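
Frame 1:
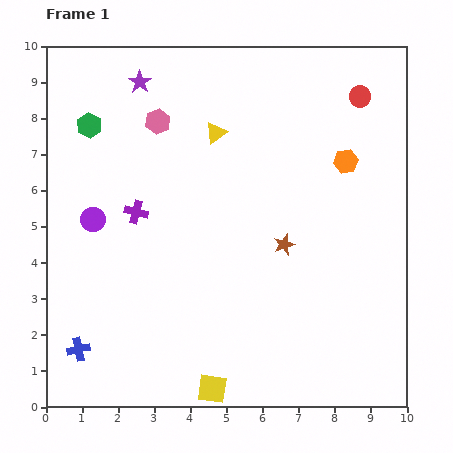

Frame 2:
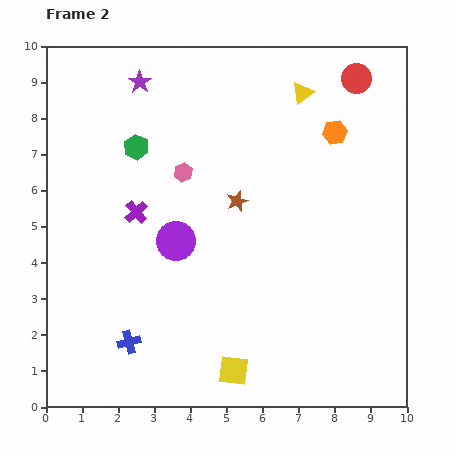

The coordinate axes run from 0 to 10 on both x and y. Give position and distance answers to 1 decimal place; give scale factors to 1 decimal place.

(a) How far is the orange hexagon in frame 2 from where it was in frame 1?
0.9

The orange hexagon moved from (8.3, 6.8) to (8.0, 7.6), a distance of √(0.3² + 0.8²) ≈ 0.9.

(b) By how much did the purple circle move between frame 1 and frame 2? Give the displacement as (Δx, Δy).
(2.3, -0.6)

The purple circle was at (1.3, 5.2) in frame 1 and (3.6, 4.6) in frame 2.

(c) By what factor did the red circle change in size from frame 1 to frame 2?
1.4×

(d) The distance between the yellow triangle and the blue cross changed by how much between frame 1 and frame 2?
+1.3

Distance in frame 1: 7.1. Distance in frame 2: 8.4.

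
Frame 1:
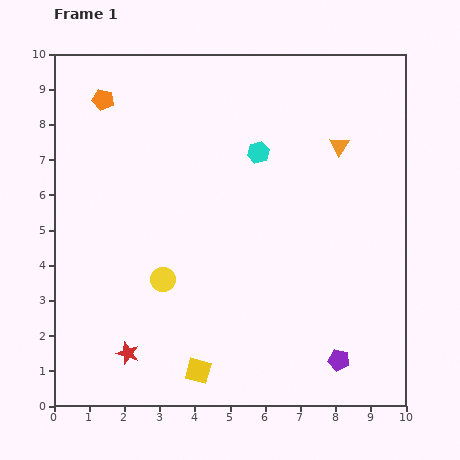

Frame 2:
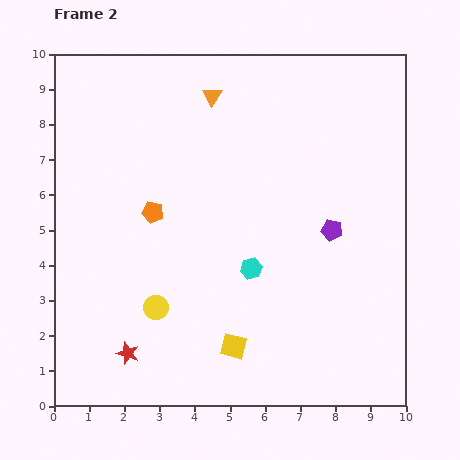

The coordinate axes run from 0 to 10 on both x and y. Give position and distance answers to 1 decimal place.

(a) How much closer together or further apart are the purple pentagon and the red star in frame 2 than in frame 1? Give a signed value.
+0.8

Distance in frame 1: 6.0. Distance in frame 2: 6.8.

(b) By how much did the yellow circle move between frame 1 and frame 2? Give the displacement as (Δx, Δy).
(-0.2, -0.8)

The yellow circle was at (3.1, 3.6) in frame 1 and (2.9, 2.8) in frame 2.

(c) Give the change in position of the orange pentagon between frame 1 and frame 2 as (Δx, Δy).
(1.4, -3.2)

The orange pentagon was at (1.4, 8.7) in frame 1 and (2.8, 5.5) in frame 2.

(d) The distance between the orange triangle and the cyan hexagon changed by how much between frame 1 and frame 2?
+2.7

Distance in frame 1: 2.3. Distance in frame 2: 5.0.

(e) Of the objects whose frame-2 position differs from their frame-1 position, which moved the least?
the yellow circle

(moved 0.8)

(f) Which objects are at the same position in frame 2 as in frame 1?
the red star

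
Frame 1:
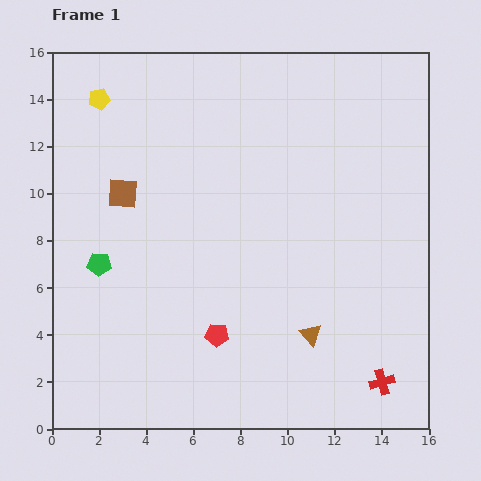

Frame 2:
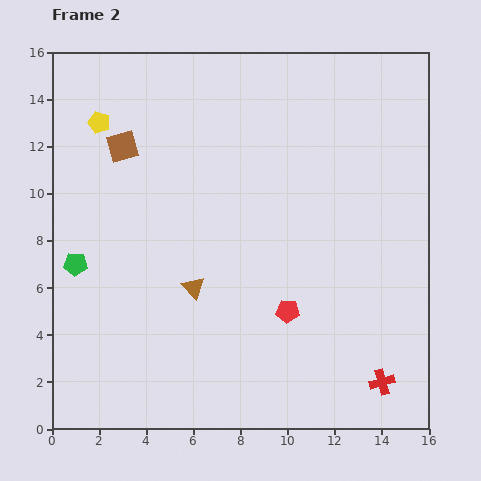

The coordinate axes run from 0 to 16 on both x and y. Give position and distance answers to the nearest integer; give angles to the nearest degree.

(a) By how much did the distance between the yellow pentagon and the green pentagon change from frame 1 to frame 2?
-1

Distance in frame 1: 7. Distance in frame 2: 6.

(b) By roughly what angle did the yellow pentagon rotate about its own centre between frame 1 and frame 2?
30° clockwise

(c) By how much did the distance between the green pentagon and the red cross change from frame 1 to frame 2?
+1

Distance in frame 1: 13. Distance in frame 2: 14.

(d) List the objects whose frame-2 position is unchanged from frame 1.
the red cross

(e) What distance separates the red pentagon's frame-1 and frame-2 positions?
3

The red pentagon moved from (7, 4) to (10, 5), a distance of √(3² + 1²) ≈ 3.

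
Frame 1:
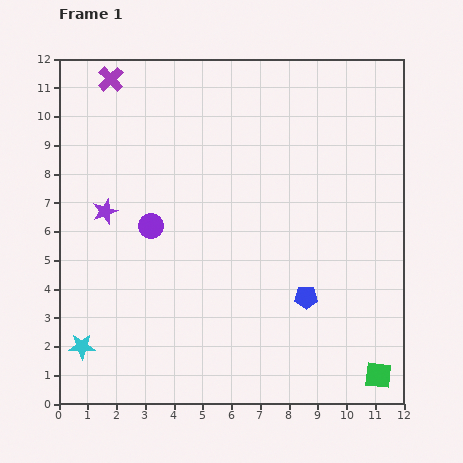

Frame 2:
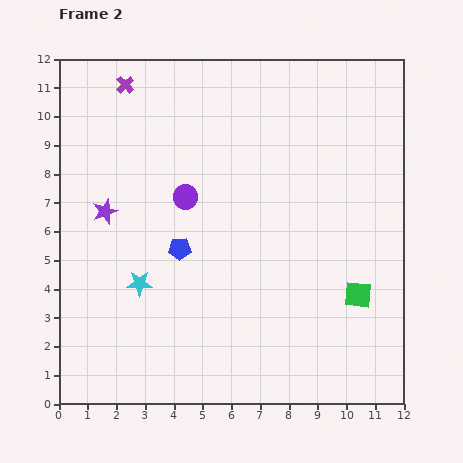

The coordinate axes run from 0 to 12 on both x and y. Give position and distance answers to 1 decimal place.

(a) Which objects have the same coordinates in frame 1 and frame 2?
the purple star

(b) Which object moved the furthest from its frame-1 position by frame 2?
the blue pentagon

(moved 4.7; next 3.0)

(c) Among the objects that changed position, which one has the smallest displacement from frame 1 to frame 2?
the purple cross

(moved 0.5)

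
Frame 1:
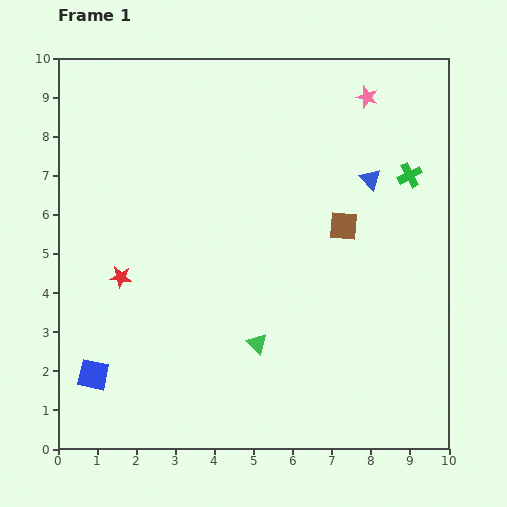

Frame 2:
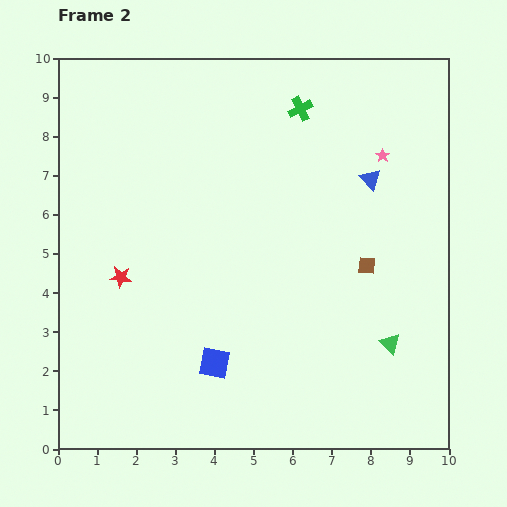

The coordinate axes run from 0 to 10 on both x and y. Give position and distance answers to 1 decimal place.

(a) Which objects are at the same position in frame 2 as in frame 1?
the blue triangle, the red star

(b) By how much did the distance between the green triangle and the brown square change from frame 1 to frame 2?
-1.6

Distance in frame 1: 3.7. Distance in frame 2: 2.1.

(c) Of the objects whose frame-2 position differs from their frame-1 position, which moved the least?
the brown square

(moved 1.2)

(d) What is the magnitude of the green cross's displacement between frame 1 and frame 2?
3.3

The green cross moved from (9.0, 7.0) to (6.2, 8.7), a distance of √(2.8² + 1.7²) ≈ 3.3.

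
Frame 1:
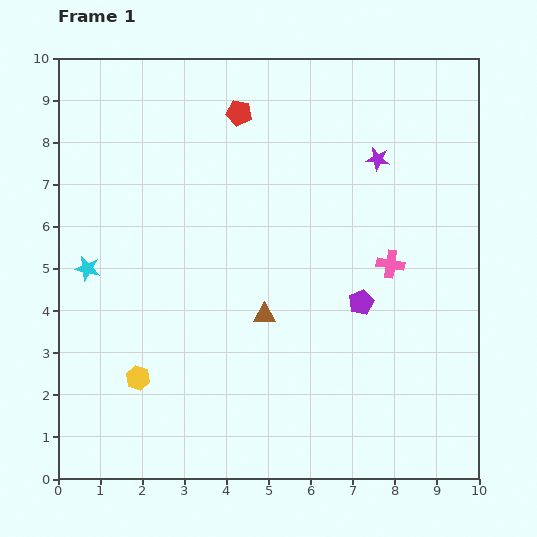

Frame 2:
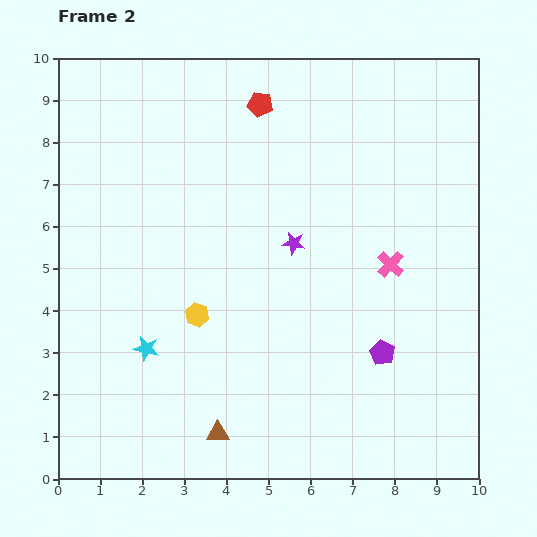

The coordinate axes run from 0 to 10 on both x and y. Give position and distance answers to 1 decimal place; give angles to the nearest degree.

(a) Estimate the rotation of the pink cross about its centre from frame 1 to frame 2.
34° clockwise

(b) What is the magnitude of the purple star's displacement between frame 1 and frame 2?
2.8

The purple star moved from (7.6, 7.6) to (5.6, 5.6), a distance of √(2.0² + 2.0²) ≈ 2.8.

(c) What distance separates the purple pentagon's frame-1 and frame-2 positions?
1.3

The purple pentagon moved from (7.2, 4.2) to (7.7, 3.0), a distance of √(0.5² + 1.2²) ≈ 1.3.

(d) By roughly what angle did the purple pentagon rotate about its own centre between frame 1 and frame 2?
19° counter-clockwise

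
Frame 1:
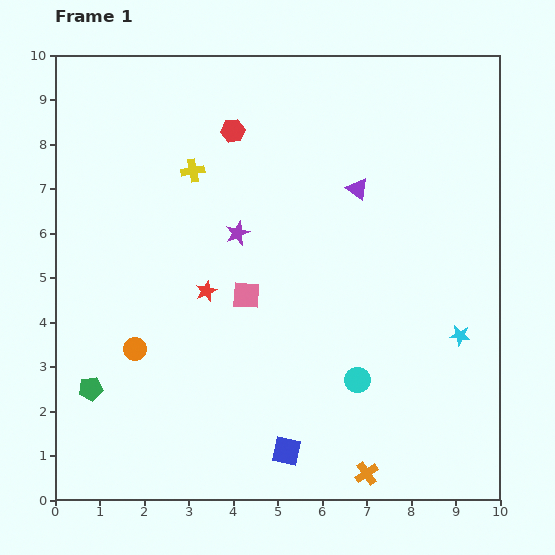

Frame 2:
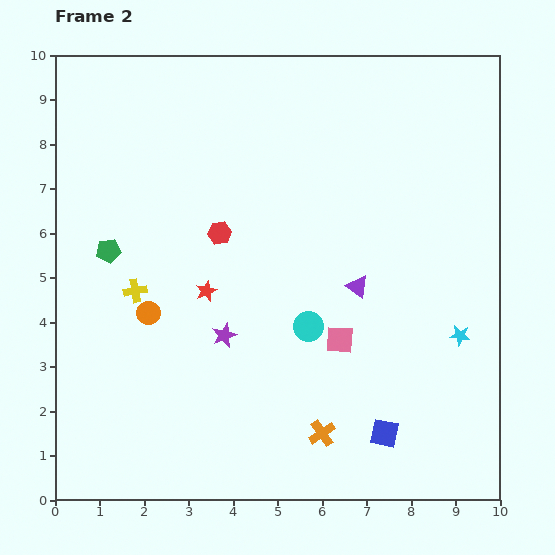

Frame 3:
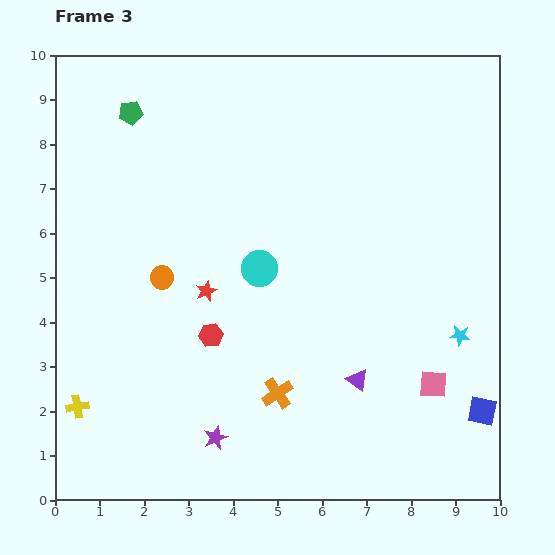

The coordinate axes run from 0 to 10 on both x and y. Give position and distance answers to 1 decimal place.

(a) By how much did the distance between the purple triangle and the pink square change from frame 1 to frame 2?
-2.2

Distance in frame 1: 3.5. Distance in frame 2: 1.3.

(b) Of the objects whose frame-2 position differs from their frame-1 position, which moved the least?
the orange circle

(moved 0.9)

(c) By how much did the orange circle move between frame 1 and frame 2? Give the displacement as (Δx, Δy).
(0.3, 0.8)

The orange circle was at (1.8, 3.4) in frame 1 and (2.1, 4.2) in frame 2.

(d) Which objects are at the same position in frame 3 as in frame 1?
the cyan star, the red star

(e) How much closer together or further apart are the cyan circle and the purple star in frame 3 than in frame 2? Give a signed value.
+2.0

Distance in frame 2: 1.9. Distance in frame 3: 3.9.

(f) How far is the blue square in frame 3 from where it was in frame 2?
2.3

The blue square moved from (7.4, 1.5) to (9.6, 2.0), a distance of √(2.2² + 0.5²) ≈ 2.3.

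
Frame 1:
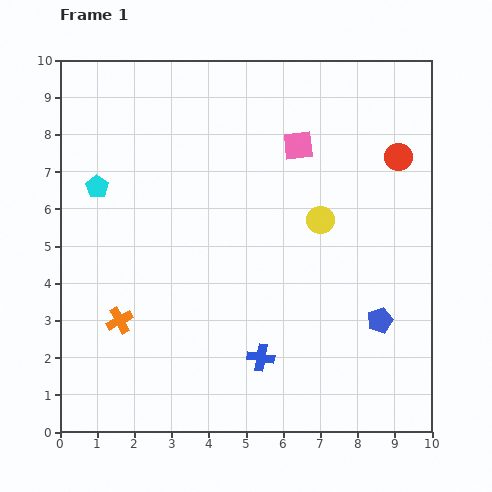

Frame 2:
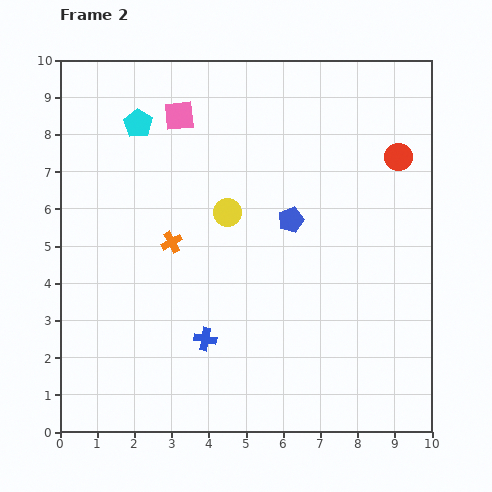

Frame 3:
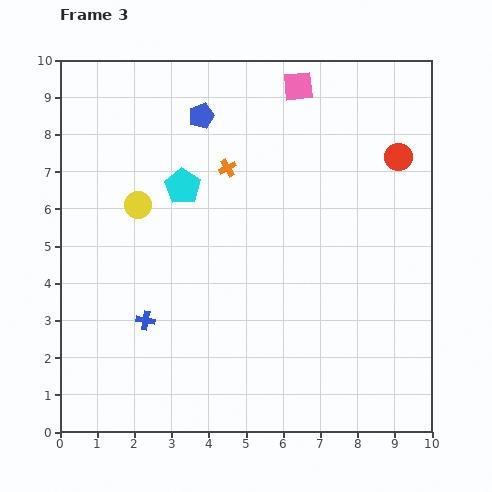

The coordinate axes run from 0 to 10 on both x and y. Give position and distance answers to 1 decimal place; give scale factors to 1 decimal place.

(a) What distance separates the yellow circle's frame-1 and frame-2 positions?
2.5

The yellow circle moved from (7.0, 5.7) to (4.5, 5.9), a distance of √(2.5² + 0.2²) ≈ 2.5.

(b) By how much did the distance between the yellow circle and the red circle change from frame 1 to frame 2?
+2.1

Distance in frame 1: 2.7. Distance in frame 2: 4.8.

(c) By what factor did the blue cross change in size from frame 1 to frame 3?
0.7×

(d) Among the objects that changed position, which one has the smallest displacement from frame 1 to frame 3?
the pink square

(moved 1.6)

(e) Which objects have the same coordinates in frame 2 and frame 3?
the red circle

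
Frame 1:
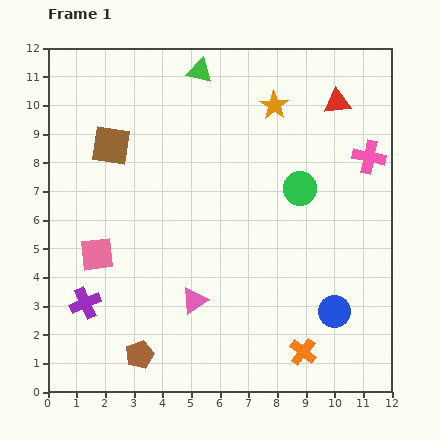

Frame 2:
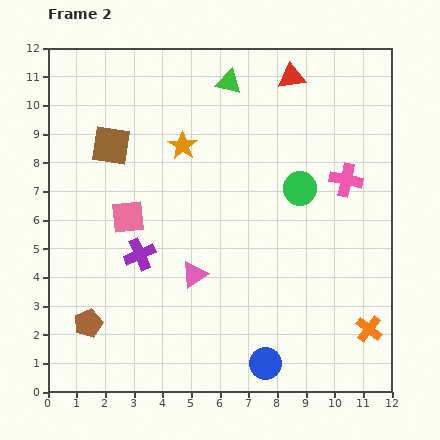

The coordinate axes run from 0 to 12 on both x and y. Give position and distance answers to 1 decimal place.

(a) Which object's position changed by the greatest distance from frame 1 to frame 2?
the orange star

(moved 3.5; next 3.0)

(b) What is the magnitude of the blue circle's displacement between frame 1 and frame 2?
3.0

The blue circle moved from (10.0, 2.8) to (7.6, 1.0), a distance of √(2.4² + 1.8²) ≈ 3.0.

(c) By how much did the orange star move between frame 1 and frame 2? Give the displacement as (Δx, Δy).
(-3.2, -1.4)

The orange star was at (7.9, 10.0) in frame 1 and (4.7, 8.6) in frame 2.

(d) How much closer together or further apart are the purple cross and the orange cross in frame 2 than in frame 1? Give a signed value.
+0.6

Distance in frame 1: 7.8. Distance in frame 2: 8.4.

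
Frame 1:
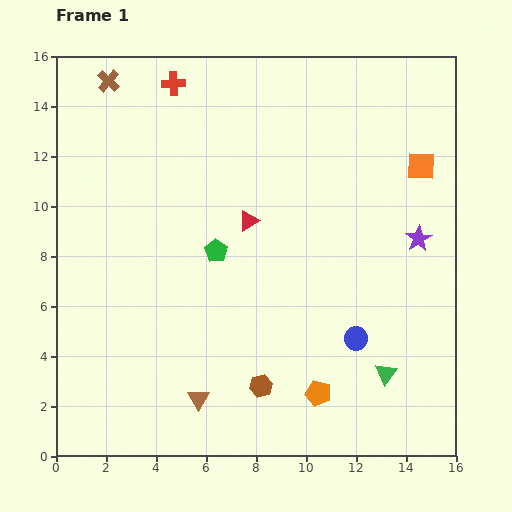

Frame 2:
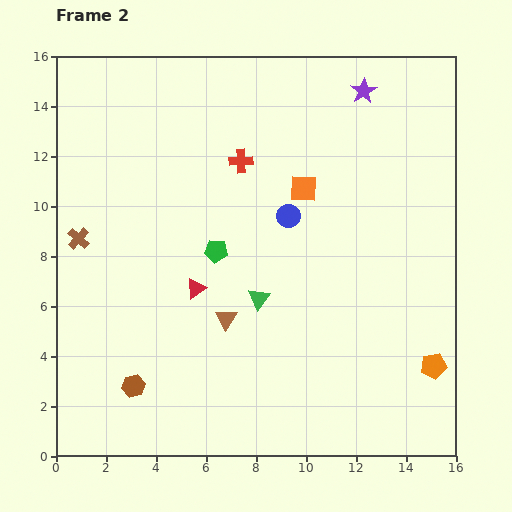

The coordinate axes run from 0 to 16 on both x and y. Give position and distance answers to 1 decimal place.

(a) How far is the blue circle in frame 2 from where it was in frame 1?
5.6

The blue circle moved from (12.0, 4.7) to (9.3, 9.6), a distance of √(2.7² + 4.9²) ≈ 5.6.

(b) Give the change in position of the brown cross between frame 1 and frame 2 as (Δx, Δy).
(-1.2, -6.3)

The brown cross was at (2.1, 15.0) in frame 1 and (0.9, 8.7) in frame 2.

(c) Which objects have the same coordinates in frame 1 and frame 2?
the green pentagon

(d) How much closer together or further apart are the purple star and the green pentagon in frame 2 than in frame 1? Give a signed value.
+0.6

Distance in frame 1: 8.1. Distance in frame 2: 8.7.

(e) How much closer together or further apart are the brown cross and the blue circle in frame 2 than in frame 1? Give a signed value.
-5.9

Distance in frame 1: 14.3. Distance in frame 2: 8.4.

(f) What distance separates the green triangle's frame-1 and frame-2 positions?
5.9

The green triangle moved from (13.2, 3.3) to (8.1, 6.3), a distance of √(5.1² + 3.0²) ≈ 5.9.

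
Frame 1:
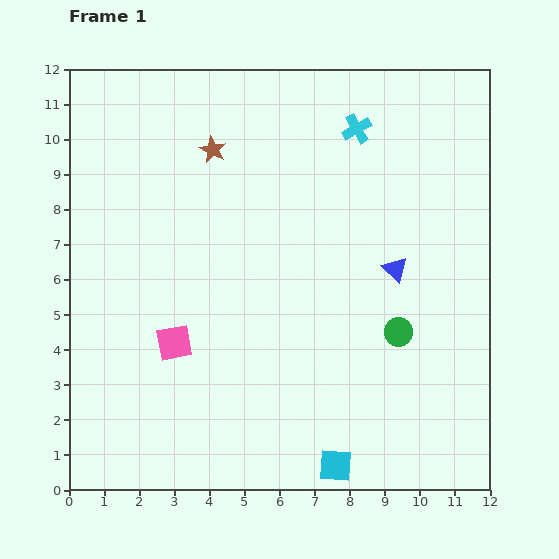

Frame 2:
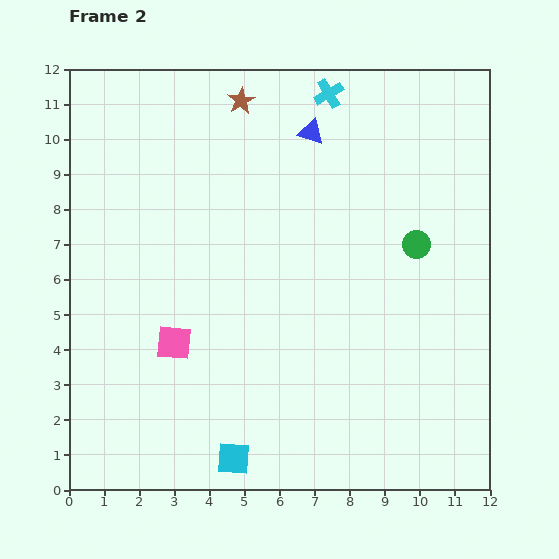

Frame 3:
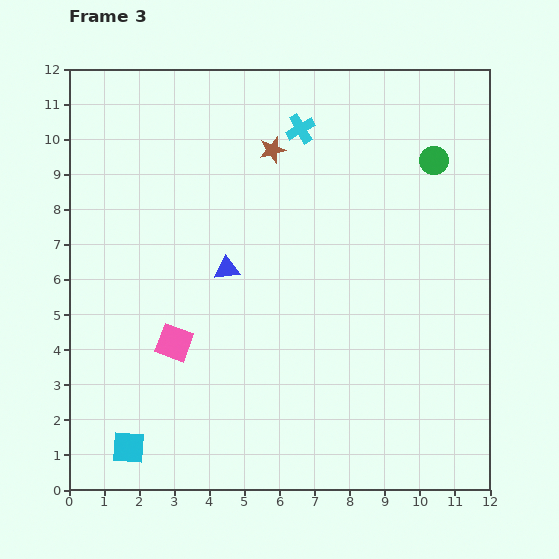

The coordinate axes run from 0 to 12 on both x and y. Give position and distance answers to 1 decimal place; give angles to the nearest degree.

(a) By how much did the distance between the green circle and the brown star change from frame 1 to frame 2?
-0.9

Distance in frame 1: 7.4. Distance in frame 2: 6.5.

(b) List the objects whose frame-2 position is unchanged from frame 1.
the pink square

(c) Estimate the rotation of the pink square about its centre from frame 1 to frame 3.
31° clockwise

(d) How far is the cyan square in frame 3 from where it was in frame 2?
3.0

The cyan square moved from (4.7, 0.9) to (1.7, 1.2), a distance of √(3.0² + 0.3²) ≈ 3.0.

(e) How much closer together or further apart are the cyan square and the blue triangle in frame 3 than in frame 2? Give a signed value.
-3.8

Distance in frame 2: 9.6. Distance in frame 3: 5.8.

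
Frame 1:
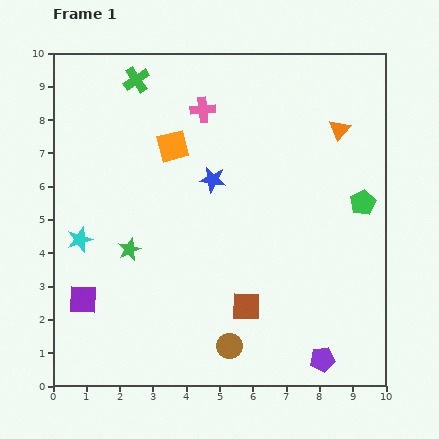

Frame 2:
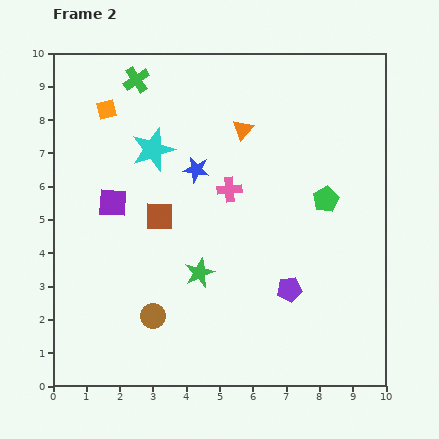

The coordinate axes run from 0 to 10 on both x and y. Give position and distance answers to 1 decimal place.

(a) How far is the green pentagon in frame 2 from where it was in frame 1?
1.1

The green pentagon moved from (9.3, 5.5) to (8.2, 5.6), a distance of √(1.1² + 0.1²) ≈ 1.1.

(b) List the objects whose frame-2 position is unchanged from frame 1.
the green cross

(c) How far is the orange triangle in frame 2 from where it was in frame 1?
2.9

The orange triangle moved from (8.6, 7.7) to (5.7, 7.7), a distance of √(2.9² + 0.0²) ≈ 2.9.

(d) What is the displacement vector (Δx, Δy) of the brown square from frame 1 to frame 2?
(-2.6, 2.7)

The brown square was at (5.8, 2.4) in frame 1 and (3.2, 5.1) in frame 2.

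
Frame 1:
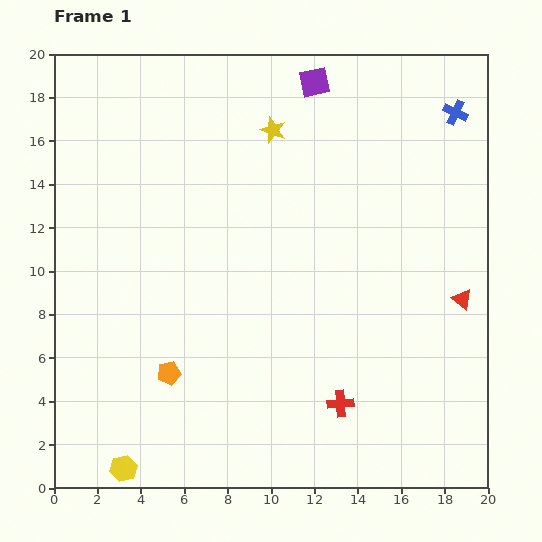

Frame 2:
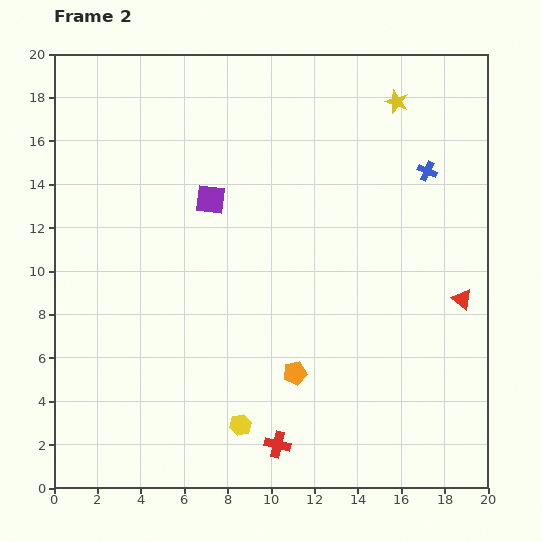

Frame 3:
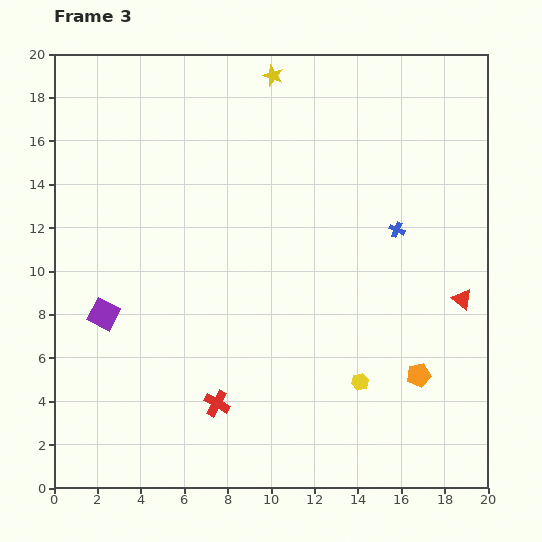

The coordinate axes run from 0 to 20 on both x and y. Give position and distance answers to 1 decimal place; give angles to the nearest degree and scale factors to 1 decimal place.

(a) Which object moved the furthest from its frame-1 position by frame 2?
the purple square

(moved 7.2; next 5.8)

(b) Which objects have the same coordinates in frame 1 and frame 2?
the red triangle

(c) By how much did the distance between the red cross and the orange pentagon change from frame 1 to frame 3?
+1.4

Distance in frame 1: 8.0. Distance in frame 3: 9.4.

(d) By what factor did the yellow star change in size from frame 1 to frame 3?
0.8×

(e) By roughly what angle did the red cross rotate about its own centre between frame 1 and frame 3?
34° clockwise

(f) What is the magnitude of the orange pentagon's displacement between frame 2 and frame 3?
5.7

The orange pentagon moved from (11.1, 5.3) to (16.8, 5.2), a distance of √(5.7² + 0.1²) ≈ 5.7.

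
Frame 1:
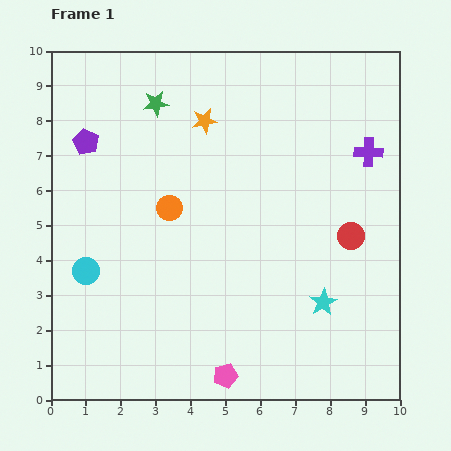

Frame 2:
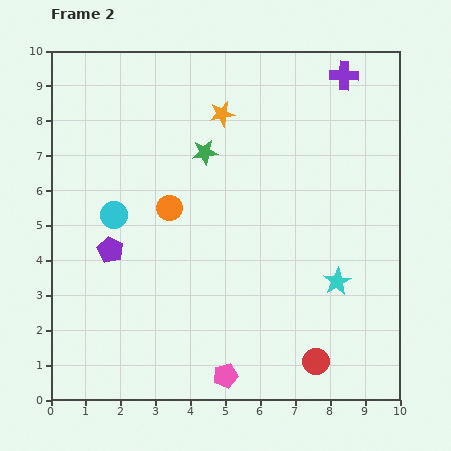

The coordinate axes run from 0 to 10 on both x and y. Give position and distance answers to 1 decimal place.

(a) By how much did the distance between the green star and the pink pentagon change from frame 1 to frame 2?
-1.7

Distance in frame 1: 8.1. Distance in frame 2: 6.4.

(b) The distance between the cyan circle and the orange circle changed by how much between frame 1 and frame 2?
-1.4

Distance in frame 1: 3.0. Distance in frame 2: 1.6.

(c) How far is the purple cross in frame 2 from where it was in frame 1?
2.3

The purple cross moved from (9.1, 7.1) to (8.4, 9.3), a distance of √(0.7² + 2.2²) ≈ 2.3.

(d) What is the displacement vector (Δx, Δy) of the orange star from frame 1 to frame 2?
(0.5, 0.2)

The orange star was at (4.4, 8.0) in frame 1 and (4.9, 8.2) in frame 2.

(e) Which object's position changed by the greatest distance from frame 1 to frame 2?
the red circle

(moved 3.7; next 3.2)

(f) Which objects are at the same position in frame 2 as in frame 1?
the orange circle, the pink pentagon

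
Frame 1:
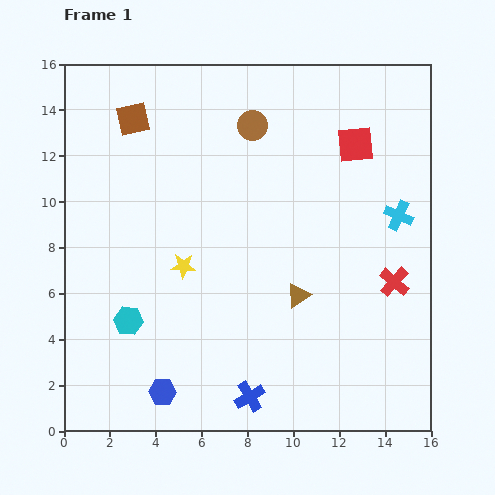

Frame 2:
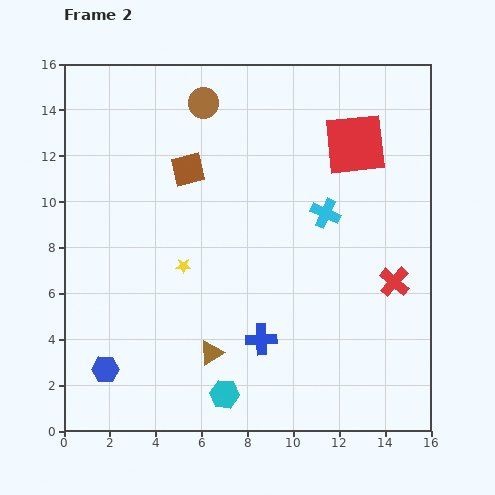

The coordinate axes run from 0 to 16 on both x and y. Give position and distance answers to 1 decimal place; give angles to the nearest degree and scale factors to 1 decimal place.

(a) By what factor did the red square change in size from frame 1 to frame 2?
1.7×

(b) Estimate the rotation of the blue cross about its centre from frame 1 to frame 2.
29° clockwise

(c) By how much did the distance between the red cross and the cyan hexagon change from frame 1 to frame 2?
-2.8

Distance in frame 1: 11.7. Distance in frame 2: 8.9.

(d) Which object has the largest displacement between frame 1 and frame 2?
the cyan hexagon

(moved 5.3; next 4.5)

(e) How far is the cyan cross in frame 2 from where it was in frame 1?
3.2

The cyan cross moved from (14.6, 9.4) to (11.4, 9.5), a distance of √(3.2² + 0.1²) ≈ 3.2.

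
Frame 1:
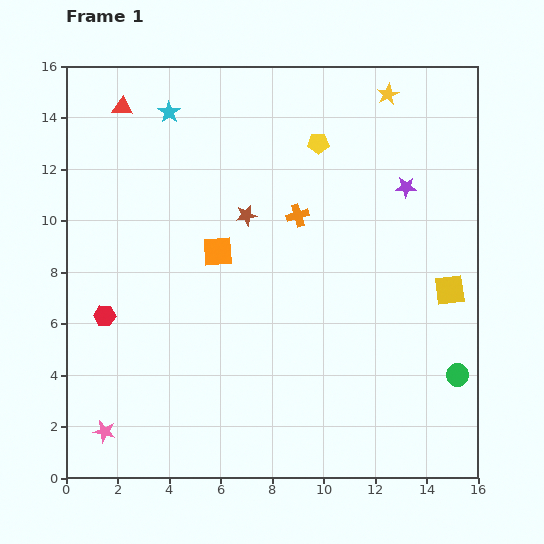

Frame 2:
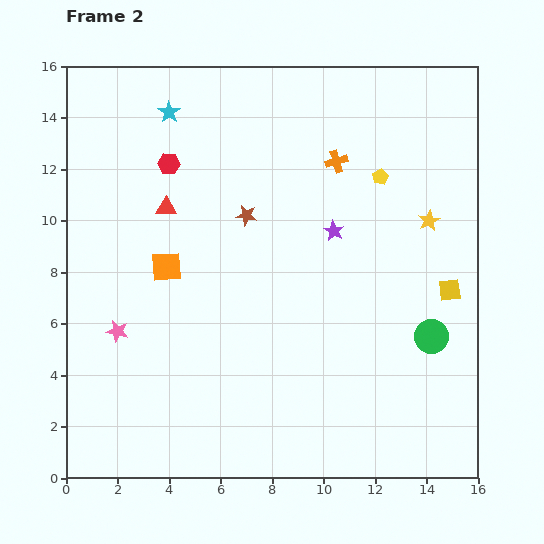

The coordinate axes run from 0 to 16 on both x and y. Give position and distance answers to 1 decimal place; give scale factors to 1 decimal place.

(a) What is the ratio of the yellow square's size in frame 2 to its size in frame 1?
0.7×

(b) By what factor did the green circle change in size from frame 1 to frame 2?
1.5×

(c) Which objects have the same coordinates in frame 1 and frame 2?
the brown star, the yellow square, the cyan star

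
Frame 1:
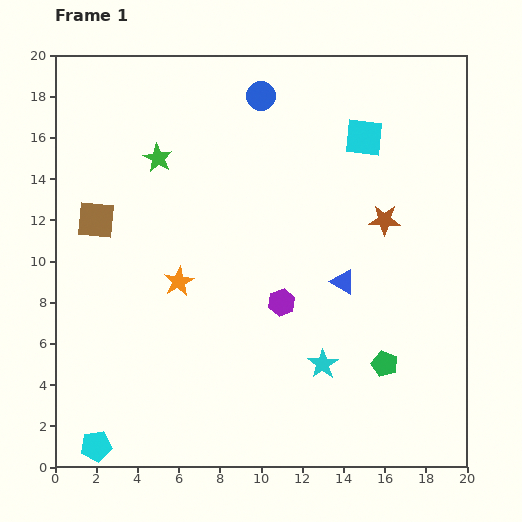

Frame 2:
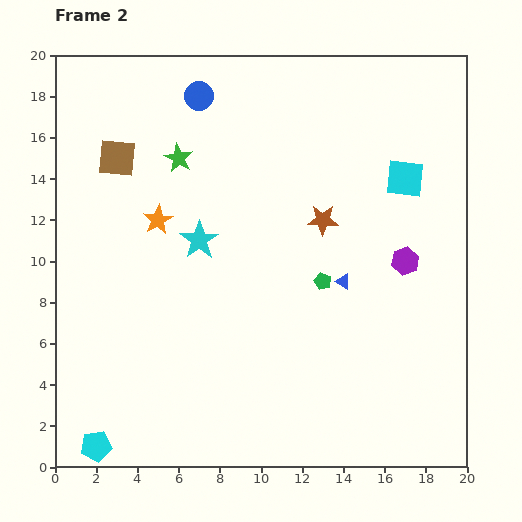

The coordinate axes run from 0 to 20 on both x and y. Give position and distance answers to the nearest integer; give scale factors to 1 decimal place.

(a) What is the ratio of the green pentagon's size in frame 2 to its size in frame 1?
0.7×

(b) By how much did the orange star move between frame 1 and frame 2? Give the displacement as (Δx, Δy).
(-1, 3)

The orange star was at (6, 9) in frame 1 and (5, 12) in frame 2.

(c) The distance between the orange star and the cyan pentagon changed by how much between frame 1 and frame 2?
+2

Distance in frame 1: 9. Distance in frame 2: 11.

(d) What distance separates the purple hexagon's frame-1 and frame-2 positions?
6

The purple hexagon moved from (11, 8) to (17, 10), a distance of √(6² + 2²) ≈ 6.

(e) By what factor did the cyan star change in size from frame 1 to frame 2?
1.3×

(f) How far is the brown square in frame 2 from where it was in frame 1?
3

The brown square moved from (2, 12) to (3, 15), a distance of √(1² + 3²) ≈ 3.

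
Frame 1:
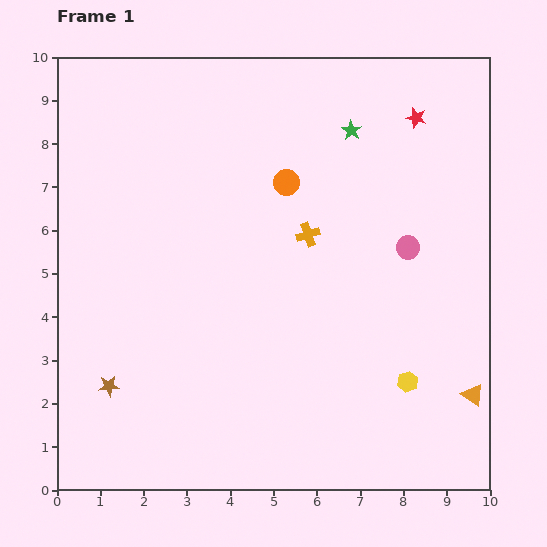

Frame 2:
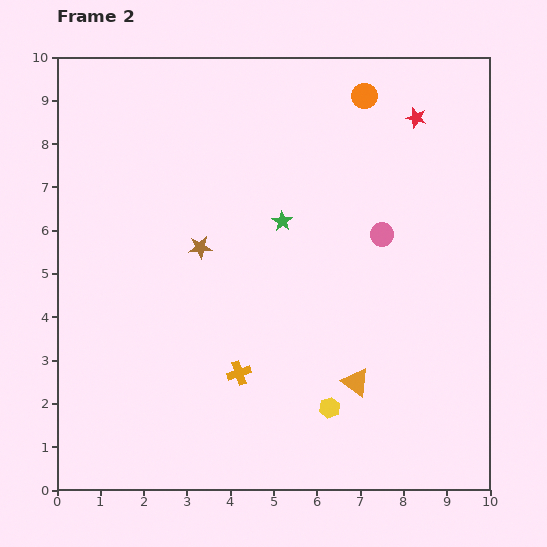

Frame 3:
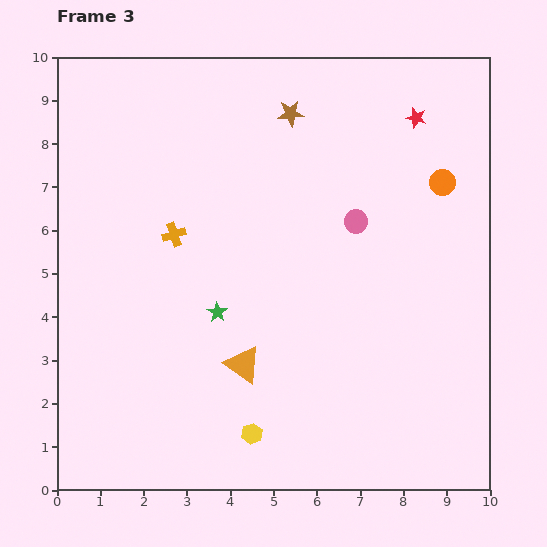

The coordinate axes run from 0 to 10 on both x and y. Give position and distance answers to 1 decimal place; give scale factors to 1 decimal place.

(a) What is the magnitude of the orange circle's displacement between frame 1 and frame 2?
2.7

The orange circle moved from (5.3, 7.1) to (7.1, 9.1), a distance of √(1.8² + 2.0²) ≈ 2.7.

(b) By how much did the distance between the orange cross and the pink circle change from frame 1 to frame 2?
+2.3

Distance in frame 1: 2.3. Distance in frame 2: 4.6.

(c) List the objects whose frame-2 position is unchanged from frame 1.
the red star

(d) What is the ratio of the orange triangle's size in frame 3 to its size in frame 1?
1.7×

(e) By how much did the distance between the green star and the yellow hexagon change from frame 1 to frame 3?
-3.0

Distance in frame 1: 5.9. Distance in frame 3: 2.9.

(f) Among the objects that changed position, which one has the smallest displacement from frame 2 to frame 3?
the pink circle

(moved 0.7)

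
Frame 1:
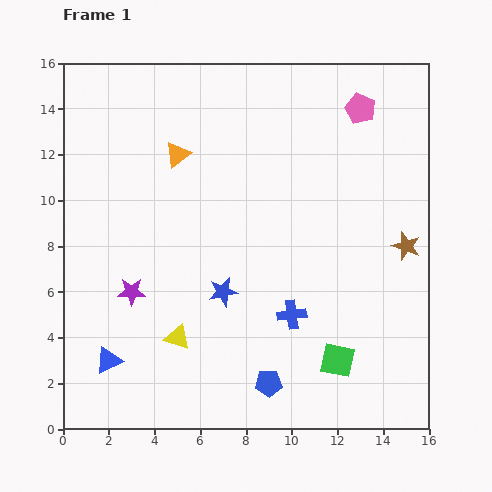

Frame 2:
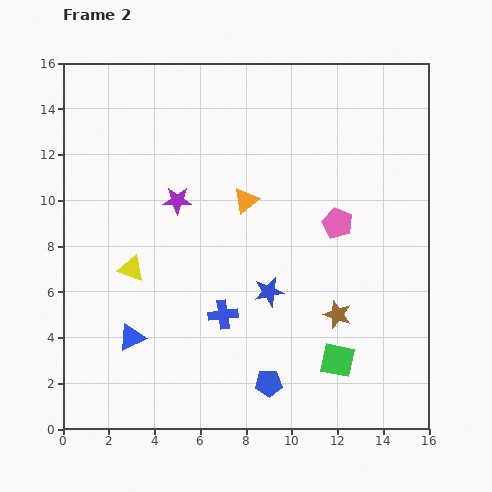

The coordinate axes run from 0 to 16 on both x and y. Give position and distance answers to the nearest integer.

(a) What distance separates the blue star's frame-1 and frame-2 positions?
2

The blue star moved from (7, 6) to (9, 6), a distance of √(2² + 0²) ≈ 2.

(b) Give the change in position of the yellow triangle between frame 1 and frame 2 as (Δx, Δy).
(-2, 3)

The yellow triangle was at (5, 4) in frame 1 and (3, 7) in frame 2.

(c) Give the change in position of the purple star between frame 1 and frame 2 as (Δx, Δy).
(2, 4)

The purple star was at (3, 6) in frame 1 and (5, 10) in frame 2.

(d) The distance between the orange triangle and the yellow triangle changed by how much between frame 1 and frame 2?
-2

Distance in frame 1: 8. Distance in frame 2: 6.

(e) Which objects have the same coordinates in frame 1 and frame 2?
the blue pentagon, the green square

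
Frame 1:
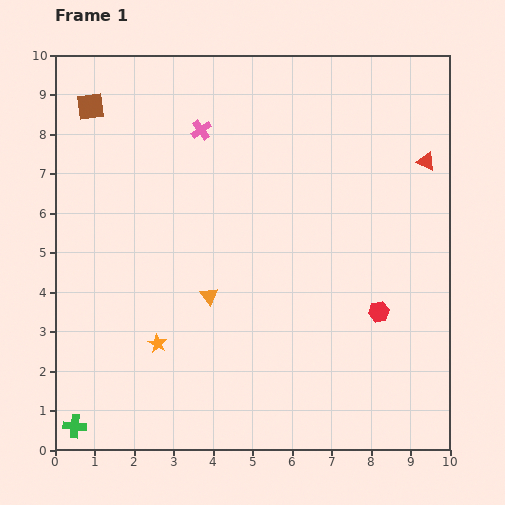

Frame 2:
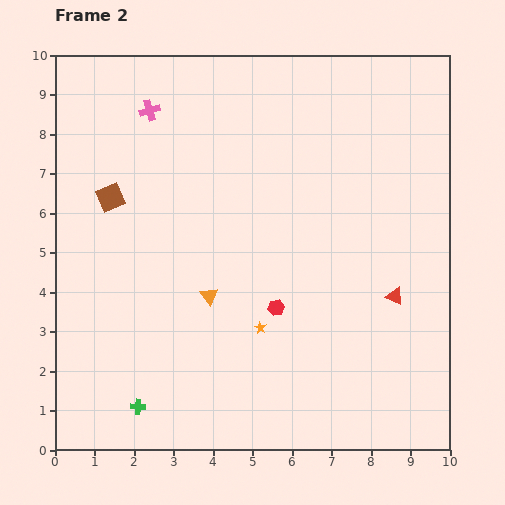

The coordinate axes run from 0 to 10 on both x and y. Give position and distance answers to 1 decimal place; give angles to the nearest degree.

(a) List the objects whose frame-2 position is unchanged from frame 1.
the orange triangle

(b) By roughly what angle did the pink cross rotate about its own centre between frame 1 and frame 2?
18° clockwise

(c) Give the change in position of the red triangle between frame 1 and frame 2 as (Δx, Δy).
(-0.8, -3.4)

The red triangle was at (9.4, 7.3) in frame 1 and (8.6, 3.9) in frame 2.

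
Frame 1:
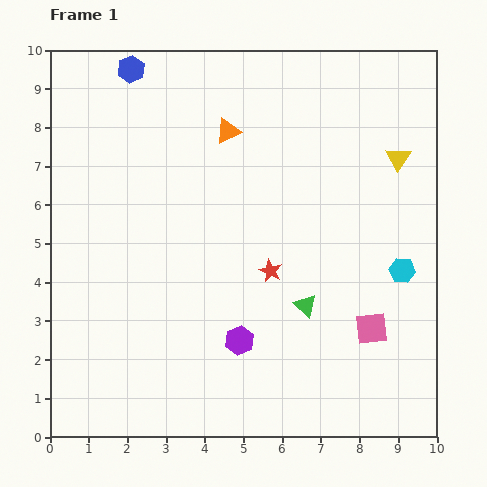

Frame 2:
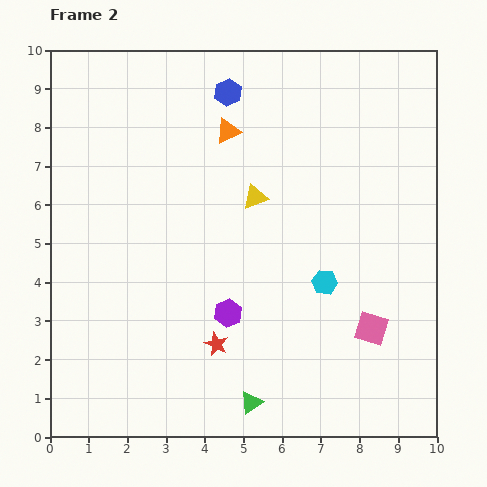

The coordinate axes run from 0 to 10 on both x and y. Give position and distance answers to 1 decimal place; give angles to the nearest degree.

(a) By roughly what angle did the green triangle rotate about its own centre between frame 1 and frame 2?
44° clockwise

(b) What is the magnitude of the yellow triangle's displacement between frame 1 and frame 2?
3.8

The yellow triangle moved from (9.0, 7.2) to (5.3, 6.2), a distance of √(3.7² + 1.0²) ≈ 3.8.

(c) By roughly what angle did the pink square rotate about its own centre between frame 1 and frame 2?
24° clockwise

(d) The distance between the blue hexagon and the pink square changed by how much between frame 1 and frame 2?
-2.0

Distance in frame 1: 9.1. Distance in frame 2: 7.1.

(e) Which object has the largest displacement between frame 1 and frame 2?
the yellow triangle

(moved 3.8; next 2.9)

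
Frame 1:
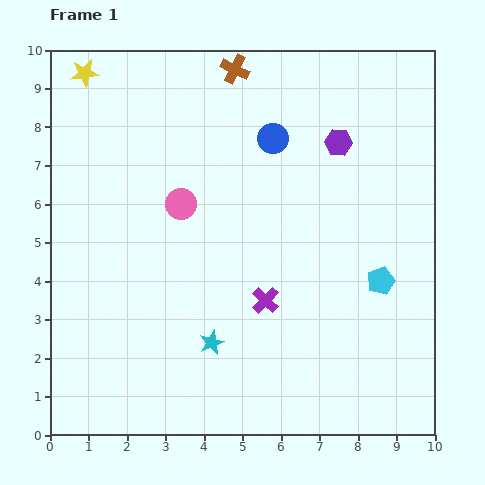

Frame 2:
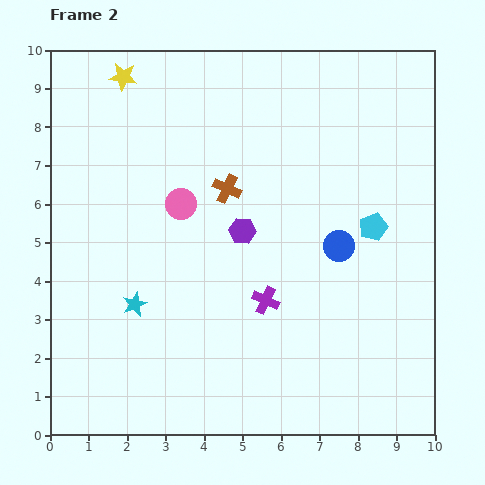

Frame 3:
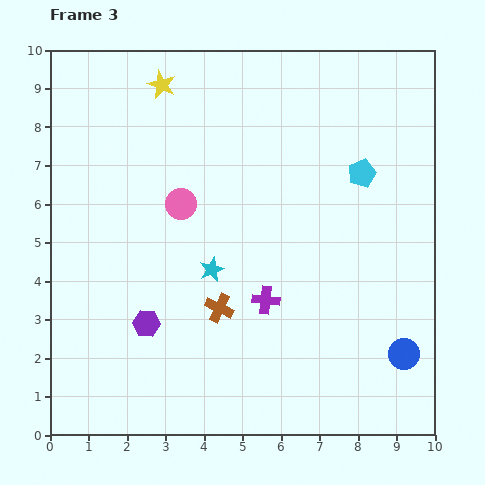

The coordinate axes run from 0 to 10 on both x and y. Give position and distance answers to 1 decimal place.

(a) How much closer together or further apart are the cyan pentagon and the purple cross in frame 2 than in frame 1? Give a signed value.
+0.4

Distance in frame 1: 3.0. Distance in frame 2: 3.4.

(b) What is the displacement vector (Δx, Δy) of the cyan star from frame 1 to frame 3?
(0.0, 1.9)

The cyan star was at (4.2, 2.4) in frame 1 and (4.2, 4.3) in frame 3.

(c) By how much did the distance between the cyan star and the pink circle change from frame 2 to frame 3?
-1.0

Distance in frame 2: 2.9. Distance in frame 3: 1.9.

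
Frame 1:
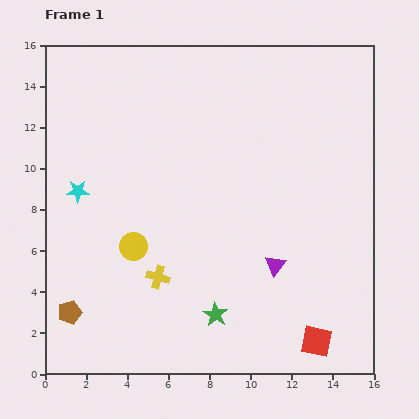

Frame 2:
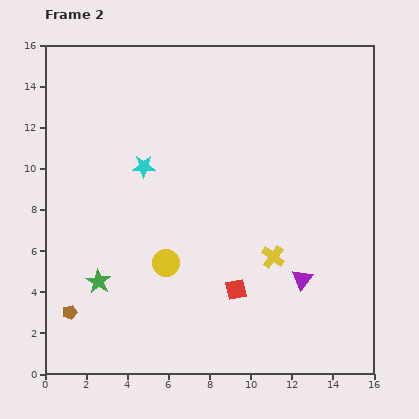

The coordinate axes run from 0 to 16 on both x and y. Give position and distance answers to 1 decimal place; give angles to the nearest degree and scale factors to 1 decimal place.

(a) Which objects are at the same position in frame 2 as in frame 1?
the brown pentagon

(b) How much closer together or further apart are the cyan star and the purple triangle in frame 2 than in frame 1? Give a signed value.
-0.8

Distance in frame 1: 10.3. Distance in frame 2: 9.5.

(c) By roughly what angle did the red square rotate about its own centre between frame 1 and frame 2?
23° counter-clockwise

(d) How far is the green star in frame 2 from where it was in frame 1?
5.9

The green star moved from (8.3, 2.9) to (2.6, 4.5), a distance of √(5.7² + 1.6²) ≈ 5.9.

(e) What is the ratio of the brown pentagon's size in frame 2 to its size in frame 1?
0.6×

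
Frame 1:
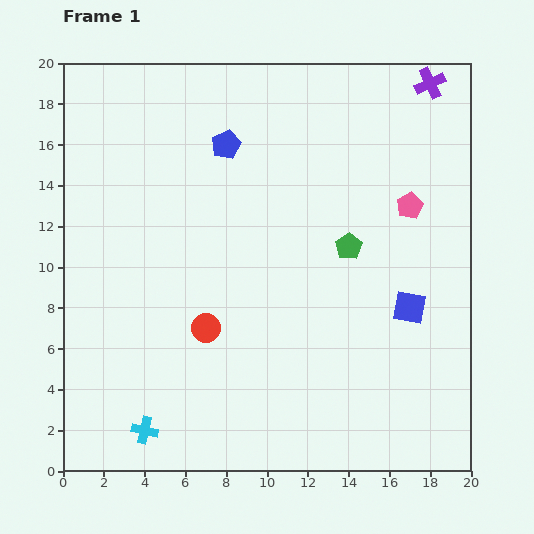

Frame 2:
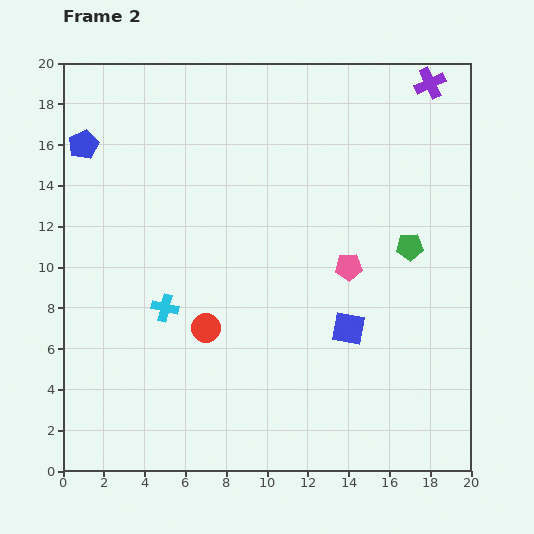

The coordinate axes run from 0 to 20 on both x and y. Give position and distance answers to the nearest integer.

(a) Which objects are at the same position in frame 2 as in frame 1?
the red circle, the purple cross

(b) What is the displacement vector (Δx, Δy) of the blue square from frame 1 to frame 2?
(-3, -1)

The blue square was at (17, 8) in frame 1 and (14, 7) in frame 2.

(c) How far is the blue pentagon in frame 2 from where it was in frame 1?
7

The blue pentagon moved from (8, 16) to (1, 16), a distance of √(7² + 0²) ≈ 7.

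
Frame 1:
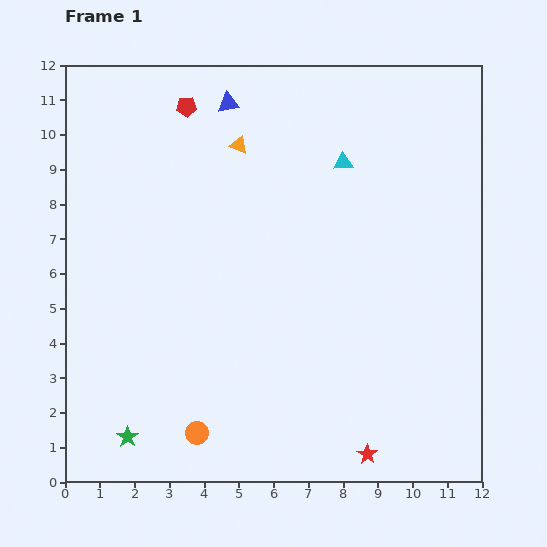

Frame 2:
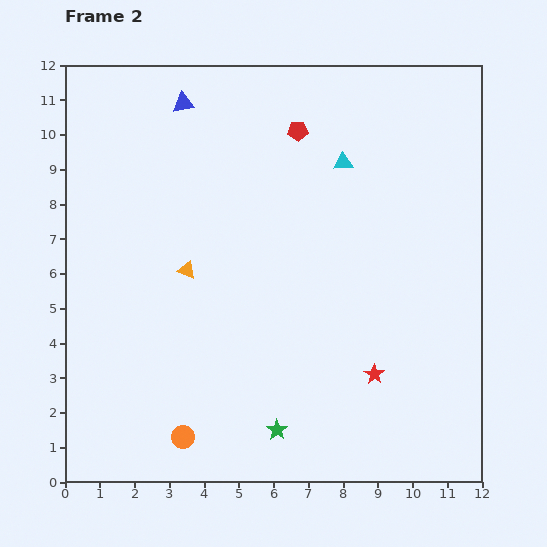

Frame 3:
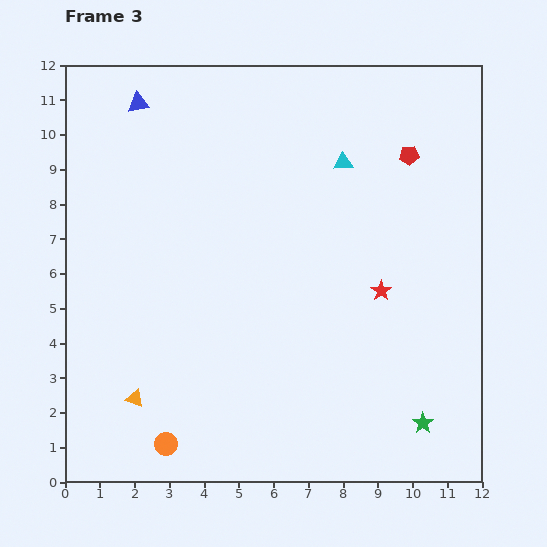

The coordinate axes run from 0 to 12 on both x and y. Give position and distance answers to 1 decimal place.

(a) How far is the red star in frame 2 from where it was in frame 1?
2.3

The red star moved from (8.7, 0.8) to (8.9, 3.1), a distance of √(0.2² + 2.3²) ≈ 2.3.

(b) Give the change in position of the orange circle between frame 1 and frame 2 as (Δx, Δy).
(-0.4, -0.1)

The orange circle was at (3.8, 1.4) in frame 1 and (3.4, 1.3) in frame 2.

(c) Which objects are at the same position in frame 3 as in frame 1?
the cyan triangle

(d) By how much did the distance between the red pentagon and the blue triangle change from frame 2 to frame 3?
+4.5

Distance in frame 2: 3.4. Distance in frame 3: 7.9.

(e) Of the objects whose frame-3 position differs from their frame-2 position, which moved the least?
the orange circle

(moved 0.5)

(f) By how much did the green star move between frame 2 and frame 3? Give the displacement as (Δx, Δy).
(4.2, 0.2)

The green star was at (6.1, 1.5) in frame 2 and (10.3, 1.7) in frame 3.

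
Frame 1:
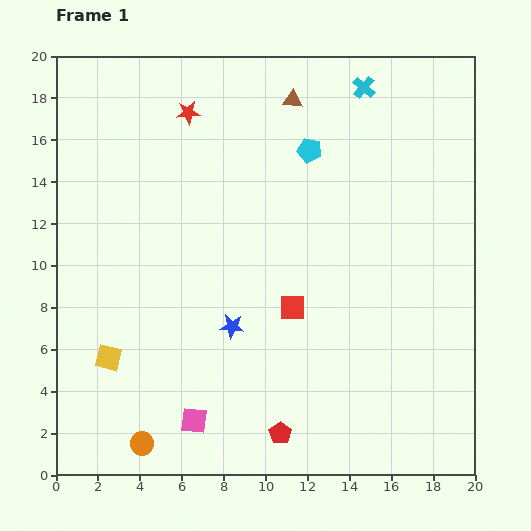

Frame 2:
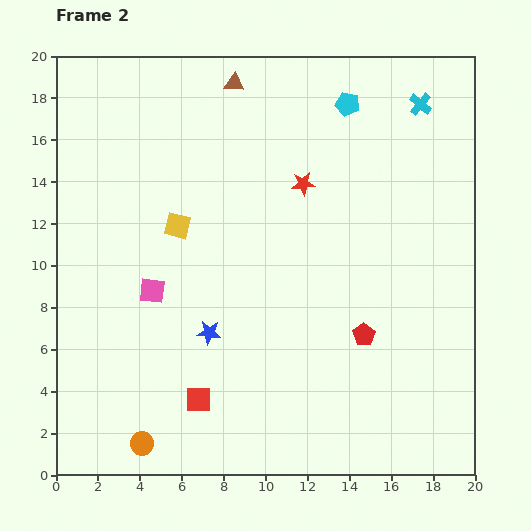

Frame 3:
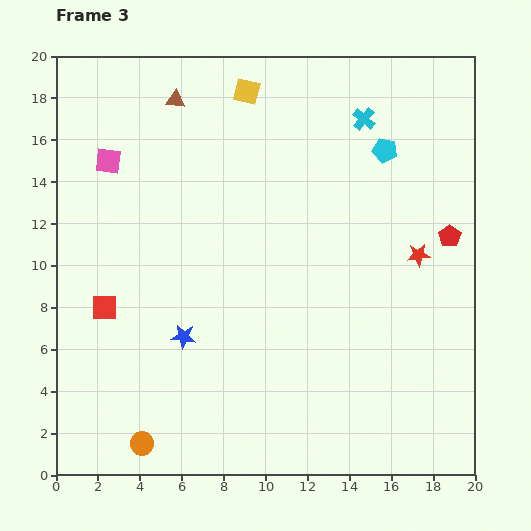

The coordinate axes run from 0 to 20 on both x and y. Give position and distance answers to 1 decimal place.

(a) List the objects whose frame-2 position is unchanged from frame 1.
the orange circle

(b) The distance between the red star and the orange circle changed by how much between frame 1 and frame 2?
-1.4

Distance in frame 1: 16.0. Distance in frame 2: 14.6.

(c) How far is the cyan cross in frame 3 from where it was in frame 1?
1.5

The cyan cross moved from (14.7, 18.5) to (14.7, 17.0), a distance of √(0.0² + 1.5²) ≈ 1.5.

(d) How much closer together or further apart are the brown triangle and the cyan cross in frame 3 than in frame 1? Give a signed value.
+5.5

Distance in frame 1: 3.5. Distance in frame 3: 9.0.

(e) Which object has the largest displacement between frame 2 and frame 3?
the yellow square

(moved 7.2; next 6.5)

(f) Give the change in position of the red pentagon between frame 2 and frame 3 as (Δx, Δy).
(4.1, 4.7)

The red pentagon was at (14.7, 6.7) in frame 2 and (18.8, 11.4) in frame 3.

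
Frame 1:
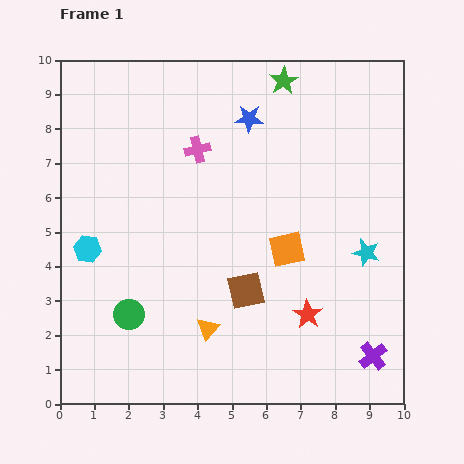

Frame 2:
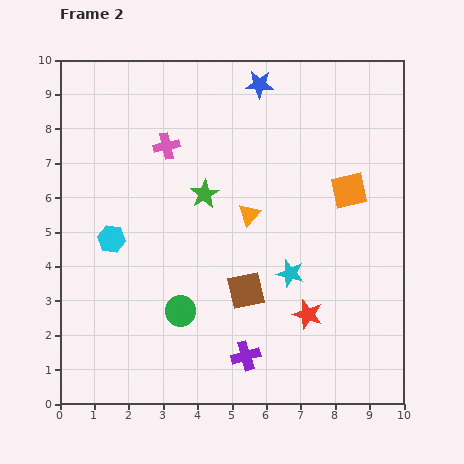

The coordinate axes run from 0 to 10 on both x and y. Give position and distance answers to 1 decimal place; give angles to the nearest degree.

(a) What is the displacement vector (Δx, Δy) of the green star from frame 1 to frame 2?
(-2.3, -3.3)

The green star was at (6.5, 9.4) in frame 1 and (4.2, 6.1) in frame 2.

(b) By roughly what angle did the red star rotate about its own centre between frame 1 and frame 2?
16° counter-clockwise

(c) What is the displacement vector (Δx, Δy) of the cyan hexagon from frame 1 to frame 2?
(0.7, 0.3)

The cyan hexagon was at (0.8, 4.5) in frame 1 and (1.5, 4.8) in frame 2.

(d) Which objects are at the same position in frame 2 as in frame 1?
the brown square, the red star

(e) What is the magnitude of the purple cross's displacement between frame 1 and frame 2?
3.7

The purple cross moved from (9.1, 1.4) to (5.4, 1.4), a distance of √(3.7² + 0.0²) ≈ 3.7.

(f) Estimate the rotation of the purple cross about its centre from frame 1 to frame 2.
23° clockwise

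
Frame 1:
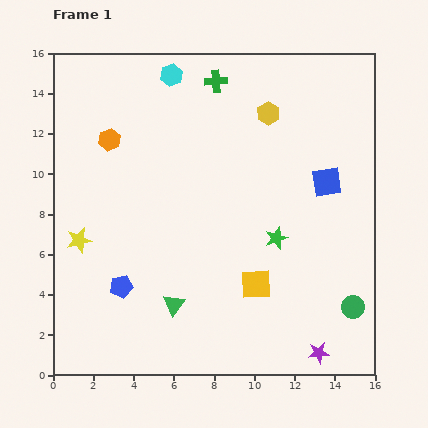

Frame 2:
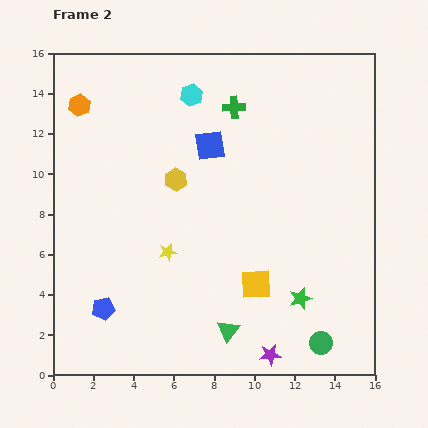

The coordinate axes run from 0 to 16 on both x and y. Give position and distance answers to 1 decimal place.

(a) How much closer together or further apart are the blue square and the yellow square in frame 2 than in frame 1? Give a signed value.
+1.1

Distance in frame 1: 6.2. Distance in frame 2: 7.3.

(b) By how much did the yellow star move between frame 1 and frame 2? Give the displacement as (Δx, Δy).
(4.4, -0.6)

The yellow star was at (1.3, 6.7) in frame 1 and (5.7, 6.1) in frame 2.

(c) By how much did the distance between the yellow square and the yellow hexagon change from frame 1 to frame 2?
-1.9

Distance in frame 1: 8.5. Distance in frame 2: 6.6.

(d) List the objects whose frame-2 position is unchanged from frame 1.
the yellow square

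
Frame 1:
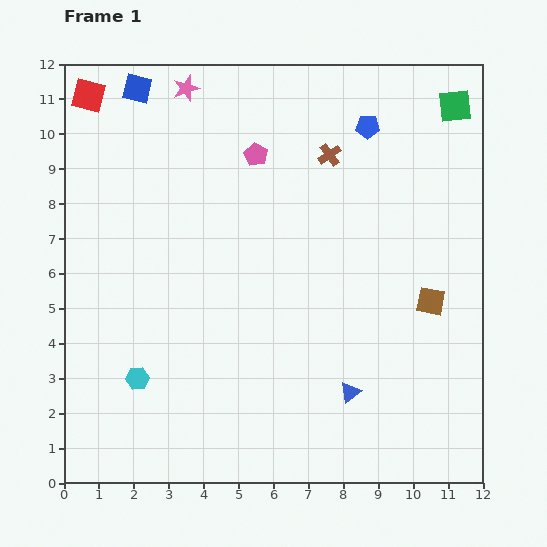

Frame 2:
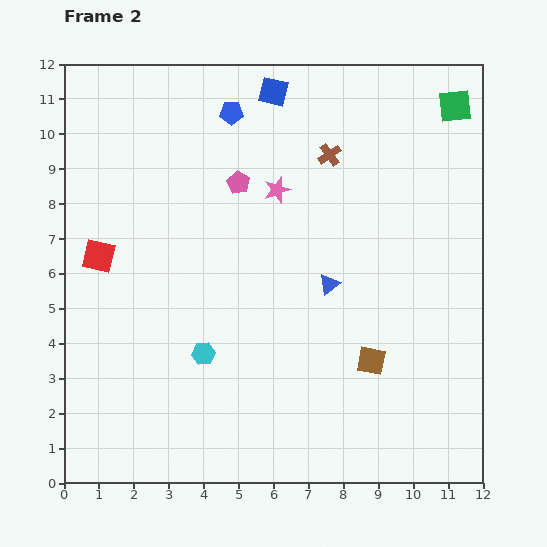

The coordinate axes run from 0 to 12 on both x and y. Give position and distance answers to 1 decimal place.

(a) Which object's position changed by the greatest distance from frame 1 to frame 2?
the red square

(moved 4.6; next 3.9)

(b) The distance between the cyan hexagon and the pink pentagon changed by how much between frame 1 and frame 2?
-2.2

Distance in frame 1: 7.2. Distance in frame 2: 5.0.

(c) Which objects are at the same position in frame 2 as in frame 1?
the green square, the brown cross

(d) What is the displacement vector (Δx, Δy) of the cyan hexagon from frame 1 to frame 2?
(1.9, 0.7)

The cyan hexagon was at (2.1, 3.0) in frame 1 and (4.0, 3.7) in frame 2.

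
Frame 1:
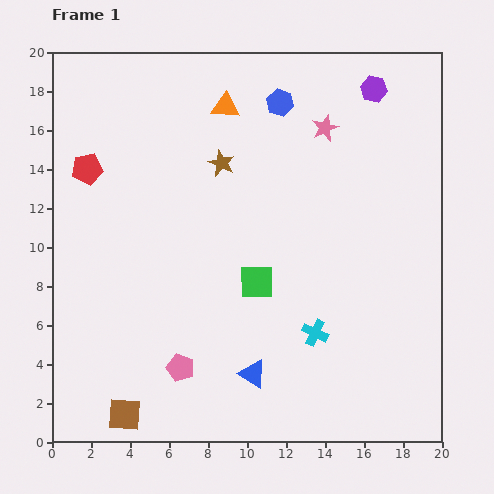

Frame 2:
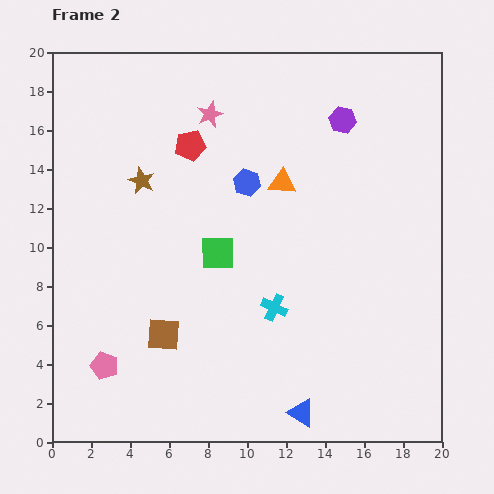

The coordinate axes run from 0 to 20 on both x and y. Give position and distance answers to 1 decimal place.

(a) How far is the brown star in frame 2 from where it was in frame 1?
4.2

The brown star moved from (8.7, 14.3) to (4.6, 13.4), a distance of √(4.1² + 0.9²) ≈ 4.2.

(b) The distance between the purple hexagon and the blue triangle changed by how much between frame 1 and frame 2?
-0.8

Distance in frame 1: 15.9. Distance in frame 2: 15.1.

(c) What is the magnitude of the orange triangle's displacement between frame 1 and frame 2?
4.9

The orange triangle moved from (8.9, 17.2) to (11.8, 13.3), a distance of √(2.9² + 3.9²) ≈ 4.9.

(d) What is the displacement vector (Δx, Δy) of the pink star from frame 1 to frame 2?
(-5.9, 0.7)

The pink star was at (14.0, 16.1) in frame 1 and (8.1, 16.8) in frame 2.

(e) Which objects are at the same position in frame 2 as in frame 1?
none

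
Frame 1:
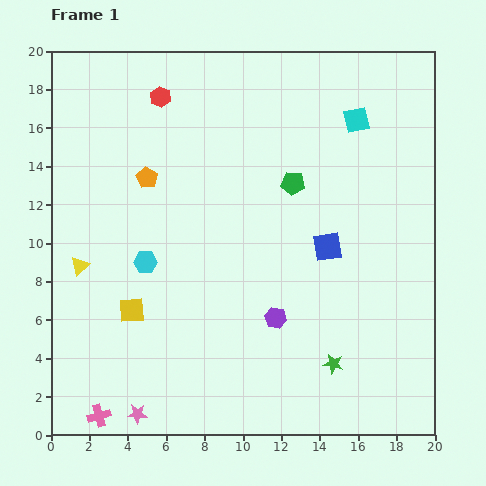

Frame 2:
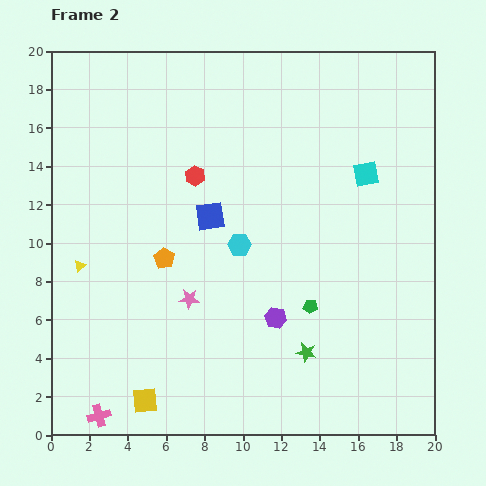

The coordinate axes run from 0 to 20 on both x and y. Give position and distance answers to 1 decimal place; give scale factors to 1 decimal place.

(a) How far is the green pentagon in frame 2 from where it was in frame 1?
6.5

The green pentagon moved from (12.6, 13.1) to (13.5, 6.7), a distance of √(0.9² + 6.4²) ≈ 6.5.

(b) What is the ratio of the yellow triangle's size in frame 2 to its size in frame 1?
0.6×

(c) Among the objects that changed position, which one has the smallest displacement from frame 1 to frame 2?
the green star

(moved 1.5)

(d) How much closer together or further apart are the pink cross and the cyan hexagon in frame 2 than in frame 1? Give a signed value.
+3.1

Distance in frame 1: 8.4. Distance in frame 2: 11.5.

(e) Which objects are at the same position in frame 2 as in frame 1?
the purple hexagon, the yellow triangle, the pink cross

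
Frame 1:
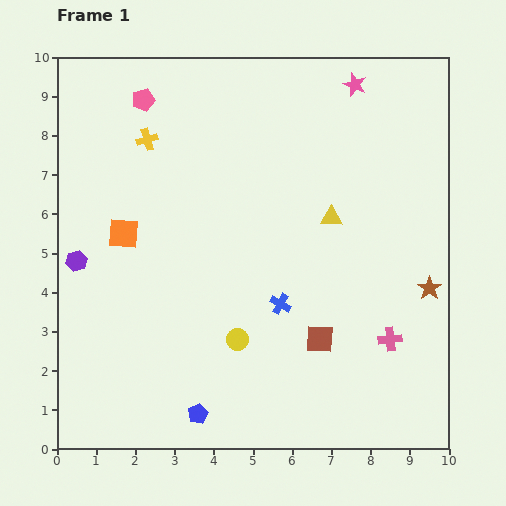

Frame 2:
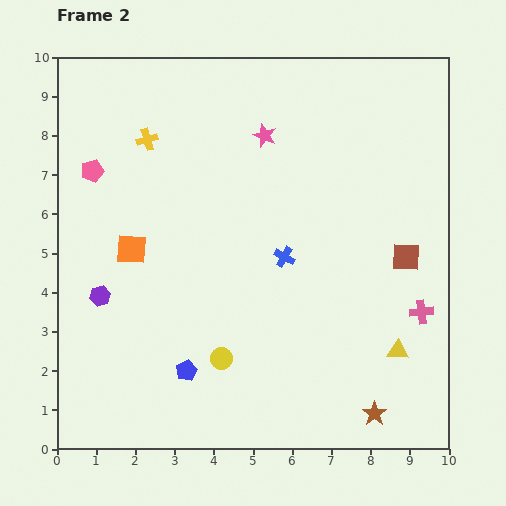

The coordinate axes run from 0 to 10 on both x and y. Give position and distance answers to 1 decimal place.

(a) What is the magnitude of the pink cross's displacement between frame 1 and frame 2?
1.1

The pink cross moved from (8.5, 2.8) to (9.3, 3.5), a distance of √(0.8² + 0.7²) ≈ 1.1.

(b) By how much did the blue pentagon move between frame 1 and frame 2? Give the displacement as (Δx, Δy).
(-0.3, 1.1)

The blue pentagon was at (3.6, 0.9) in frame 1 and (3.3, 2.0) in frame 2.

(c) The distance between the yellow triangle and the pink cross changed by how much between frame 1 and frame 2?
-2.2

Distance in frame 1: 3.4. Distance in frame 2: 1.2.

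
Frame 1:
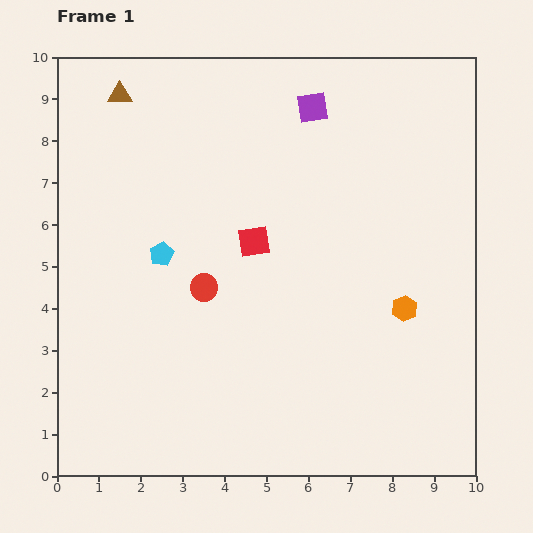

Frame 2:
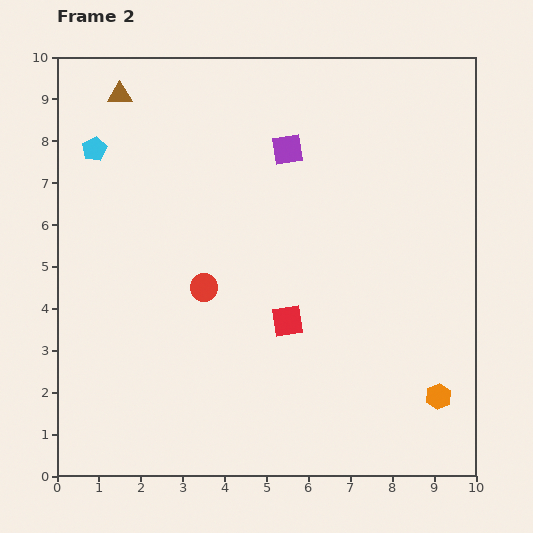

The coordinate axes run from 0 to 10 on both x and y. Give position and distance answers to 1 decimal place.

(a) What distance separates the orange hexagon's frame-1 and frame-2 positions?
2.2

The orange hexagon moved from (8.3, 4.0) to (9.1, 1.9), a distance of √(0.8² + 2.1²) ≈ 2.2.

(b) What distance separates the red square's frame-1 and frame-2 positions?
2.1

The red square moved from (4.7, 5.6) to (5.5, 3.7), a distance of √(0.8² + 1.9²) ≈ 2.1.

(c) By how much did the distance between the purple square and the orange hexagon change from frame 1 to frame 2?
+1.6

Distance in frame 1: 5.3. Distance in frame 2: 6.9.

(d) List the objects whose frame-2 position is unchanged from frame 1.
the brown triangle, the red circle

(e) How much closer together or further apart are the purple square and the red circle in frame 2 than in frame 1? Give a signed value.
-1.1

Distance in frame 1: 5.0. Distance in frame 2: 3.9.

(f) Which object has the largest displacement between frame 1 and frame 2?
the cyan pentagon

(moved 3.0; next 2.2)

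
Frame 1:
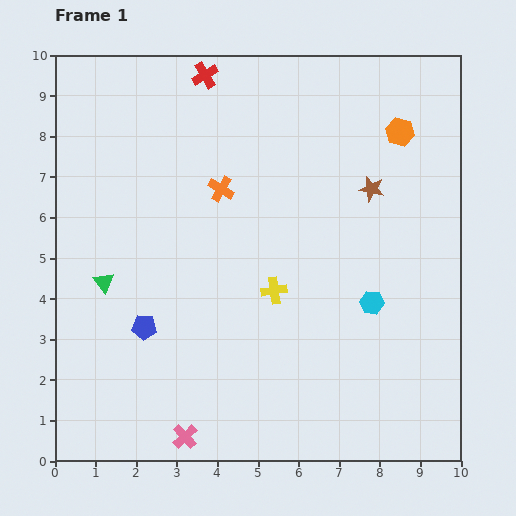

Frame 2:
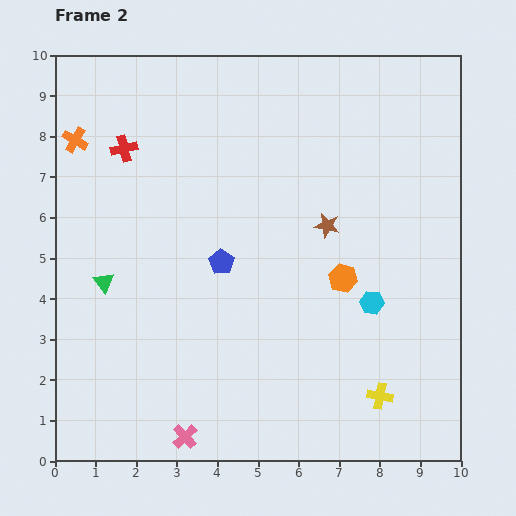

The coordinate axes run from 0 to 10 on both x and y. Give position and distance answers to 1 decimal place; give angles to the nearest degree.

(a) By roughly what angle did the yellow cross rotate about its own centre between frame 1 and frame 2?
19° clockwise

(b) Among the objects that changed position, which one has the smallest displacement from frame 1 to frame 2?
the brown star

(moved 1.4)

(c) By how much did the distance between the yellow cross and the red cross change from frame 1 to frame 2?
+3.2

Distance in frame 1: 5.6. Distance in frame 2: 8.8.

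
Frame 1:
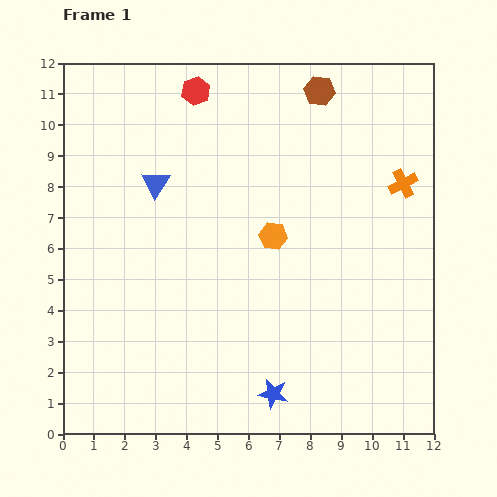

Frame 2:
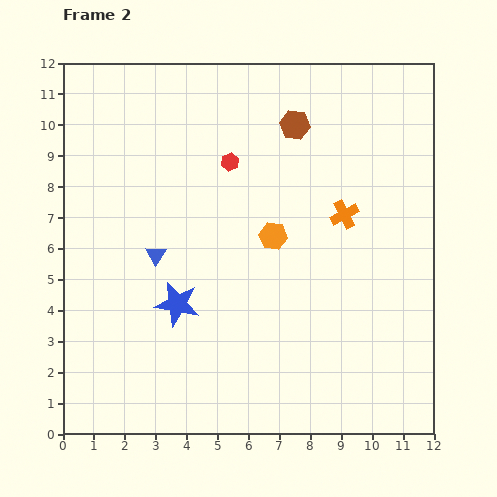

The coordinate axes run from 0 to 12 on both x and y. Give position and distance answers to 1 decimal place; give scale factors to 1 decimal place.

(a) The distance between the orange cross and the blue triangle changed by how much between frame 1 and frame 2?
-1.8

Distance in frame 1: 8.0. Distance in frame 2: 6.2.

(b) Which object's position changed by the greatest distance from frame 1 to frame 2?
the blue star

(moved 4.2; next 2.5)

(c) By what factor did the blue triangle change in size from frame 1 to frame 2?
0.7×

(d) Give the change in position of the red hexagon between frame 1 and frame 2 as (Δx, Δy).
(1.1, -2.3)

The red hexagon was at (4.3, 11.1) in frame 1 and (5.4, 8.8) in frame 2.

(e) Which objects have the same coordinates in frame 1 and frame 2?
the orange hexagon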